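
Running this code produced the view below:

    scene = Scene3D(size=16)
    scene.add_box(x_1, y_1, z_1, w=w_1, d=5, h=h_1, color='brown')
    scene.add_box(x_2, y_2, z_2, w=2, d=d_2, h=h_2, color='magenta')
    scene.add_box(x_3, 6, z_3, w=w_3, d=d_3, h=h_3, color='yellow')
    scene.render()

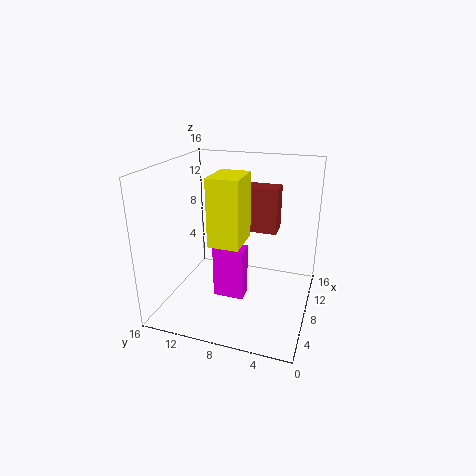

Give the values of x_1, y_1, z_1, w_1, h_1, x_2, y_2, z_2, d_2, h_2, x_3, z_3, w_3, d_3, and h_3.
x_1 = 9; y_1 = 4; z_1 = 8.5; w_1 = 2.5; h_1 = 5; x_2 = 6.5; y_2 = 7; z_2 = 1; d_2 = 3.5; h_2 = 6; x_3 = 2; z_3 = 9.5; w_3 = 4; d_3 = 3; h_3 = 6.5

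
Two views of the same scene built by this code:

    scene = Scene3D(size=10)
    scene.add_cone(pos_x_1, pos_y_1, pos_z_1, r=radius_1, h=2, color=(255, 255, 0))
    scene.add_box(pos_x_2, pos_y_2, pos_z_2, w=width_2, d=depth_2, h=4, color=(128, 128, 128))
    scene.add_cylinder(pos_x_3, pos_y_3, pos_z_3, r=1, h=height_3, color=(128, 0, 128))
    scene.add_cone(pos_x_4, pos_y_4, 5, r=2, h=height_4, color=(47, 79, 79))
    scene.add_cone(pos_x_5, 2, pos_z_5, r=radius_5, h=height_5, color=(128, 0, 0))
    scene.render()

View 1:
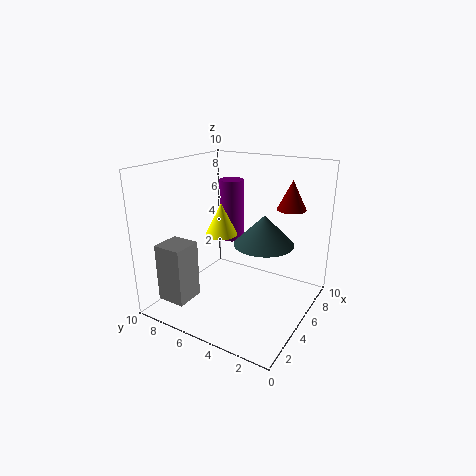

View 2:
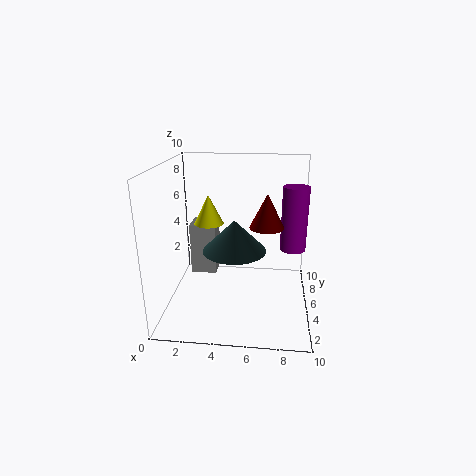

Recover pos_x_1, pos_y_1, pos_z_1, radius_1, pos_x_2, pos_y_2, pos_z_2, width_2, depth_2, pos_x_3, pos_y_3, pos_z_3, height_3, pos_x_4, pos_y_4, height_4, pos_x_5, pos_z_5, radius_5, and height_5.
pos_x_1 = 3
pos_y_1 = 5
pos_z_1 = 6
radius_1 = 1
pos_x_2 = 1
pos_y_2 = 7
pos_z_2 = 1
width_2 = 2
depth_2 = 2
pos_x_3 = 9
pos_y_3 = 8
pos_z_3 = 3
height_3 = 5
pos_x_4 = 5
pos_y_4 = 3
height_4 = 2
pos_x_5 = 7
pos_z_5 = 7
radius_5 = 1
height_5 = 2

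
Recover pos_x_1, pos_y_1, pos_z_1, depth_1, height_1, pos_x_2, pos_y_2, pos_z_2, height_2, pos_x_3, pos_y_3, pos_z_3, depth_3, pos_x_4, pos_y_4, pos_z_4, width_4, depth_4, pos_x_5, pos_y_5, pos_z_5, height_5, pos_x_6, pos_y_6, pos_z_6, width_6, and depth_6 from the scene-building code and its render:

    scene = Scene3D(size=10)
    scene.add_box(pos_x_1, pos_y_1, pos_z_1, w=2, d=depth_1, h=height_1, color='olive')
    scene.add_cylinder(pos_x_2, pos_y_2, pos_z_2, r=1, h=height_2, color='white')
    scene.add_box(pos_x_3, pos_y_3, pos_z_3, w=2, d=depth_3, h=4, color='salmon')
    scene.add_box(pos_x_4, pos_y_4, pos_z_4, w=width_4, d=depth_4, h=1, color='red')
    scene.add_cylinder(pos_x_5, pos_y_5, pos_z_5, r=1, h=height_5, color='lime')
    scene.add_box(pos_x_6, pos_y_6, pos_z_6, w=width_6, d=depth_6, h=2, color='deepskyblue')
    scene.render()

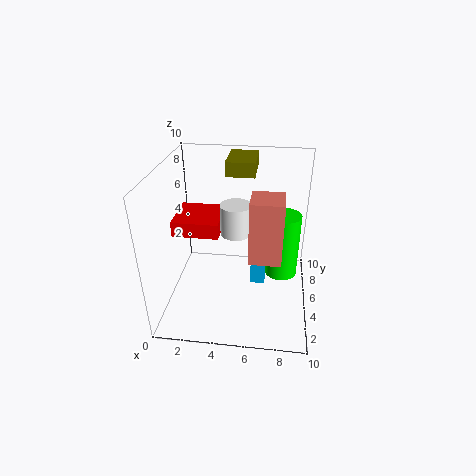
pos_x_1 = 4; pos_y_1 = 6; pos_z_1 = 9; depth_1 = 3; height_1 = 1; pos_x_2 = 5; pos_y_2 = 4; pos_z_2 = 6; height_2 = 2; pos_x_3 = 6; pos_y_3 = 2; pos_z_3 = 5; depth_3 = 2; pos_x_4 = 1; pos_y_4 = 3; pos_z_4 = 6; width_4 = 3; depth_4 = 3; pos_x_5 = 8; pos_y_5 = 3; pos_z_5 = 4; height_5 = 4; pos_x_6 = 6; pos_y_6 = 4; pos_z_6 = 2; width_6 = 1; depth_6 = 2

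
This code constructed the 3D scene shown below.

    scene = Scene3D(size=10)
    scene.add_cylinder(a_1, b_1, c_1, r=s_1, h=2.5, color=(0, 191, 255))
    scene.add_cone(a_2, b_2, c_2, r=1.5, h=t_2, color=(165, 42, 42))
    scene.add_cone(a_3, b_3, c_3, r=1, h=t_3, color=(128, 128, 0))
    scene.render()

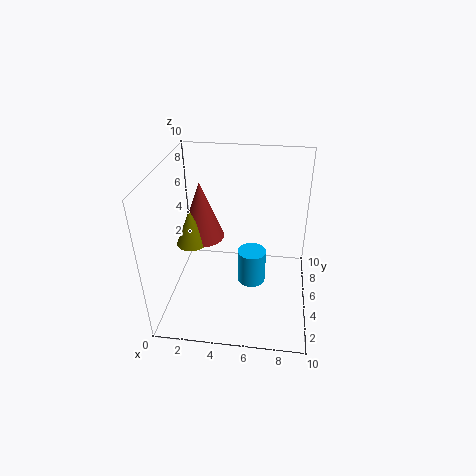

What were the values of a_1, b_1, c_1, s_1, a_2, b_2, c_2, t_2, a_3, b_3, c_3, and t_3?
a_1 = 6
b_1 = 5
c_1 = 1.5
s_1 = 1
a_2 = 2.5
b_2 = 5
c_2 = 5
t_2 = 4
a_3 = 2
b_3 = 4
c_3 = 5
t_3 = 2.5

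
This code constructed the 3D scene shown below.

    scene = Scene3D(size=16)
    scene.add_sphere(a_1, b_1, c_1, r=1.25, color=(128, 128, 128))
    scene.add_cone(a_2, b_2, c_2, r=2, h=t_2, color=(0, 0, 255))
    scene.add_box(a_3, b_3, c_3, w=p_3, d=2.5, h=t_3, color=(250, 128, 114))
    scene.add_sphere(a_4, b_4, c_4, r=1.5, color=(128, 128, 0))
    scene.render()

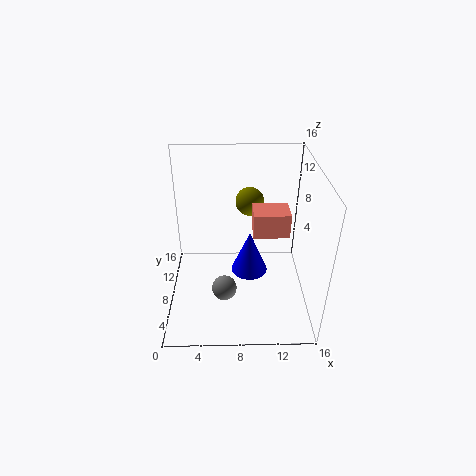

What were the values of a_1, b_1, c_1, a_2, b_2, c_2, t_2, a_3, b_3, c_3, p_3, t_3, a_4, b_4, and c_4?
a_1 = 6.5, b_1 = 3, c_1 = 5.25, a_2 = 9.25, b_2 = 7, c_2 = 4.5, t_2 = 4.75, a_3 = 9.25, b_3 = 2.25, c_3 = 11.75, p_3 = 3.25, t_3 = 2.25, a_4 = 9.25, b_4 = 8.5, c_4 = 12.25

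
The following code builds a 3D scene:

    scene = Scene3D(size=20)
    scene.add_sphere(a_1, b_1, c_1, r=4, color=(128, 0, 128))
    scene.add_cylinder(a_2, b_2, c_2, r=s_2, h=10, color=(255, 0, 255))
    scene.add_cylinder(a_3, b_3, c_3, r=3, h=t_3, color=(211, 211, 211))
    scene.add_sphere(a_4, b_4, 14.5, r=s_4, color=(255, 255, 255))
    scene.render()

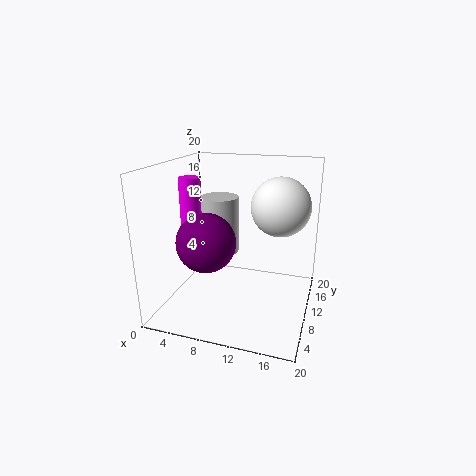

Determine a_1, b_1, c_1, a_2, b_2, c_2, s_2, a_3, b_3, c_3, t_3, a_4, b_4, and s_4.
a_1 = 6.5; b_1 = 7; c_1 = 10; a_2 = 3; b_2 = 10; c_2 = 8; s_2 = 1.5; a_3 = 5; b_3 = 16; c_3 = 5; t_3 = 9; a_4 = 15.5; b_4 = 11.5; s_4 = 4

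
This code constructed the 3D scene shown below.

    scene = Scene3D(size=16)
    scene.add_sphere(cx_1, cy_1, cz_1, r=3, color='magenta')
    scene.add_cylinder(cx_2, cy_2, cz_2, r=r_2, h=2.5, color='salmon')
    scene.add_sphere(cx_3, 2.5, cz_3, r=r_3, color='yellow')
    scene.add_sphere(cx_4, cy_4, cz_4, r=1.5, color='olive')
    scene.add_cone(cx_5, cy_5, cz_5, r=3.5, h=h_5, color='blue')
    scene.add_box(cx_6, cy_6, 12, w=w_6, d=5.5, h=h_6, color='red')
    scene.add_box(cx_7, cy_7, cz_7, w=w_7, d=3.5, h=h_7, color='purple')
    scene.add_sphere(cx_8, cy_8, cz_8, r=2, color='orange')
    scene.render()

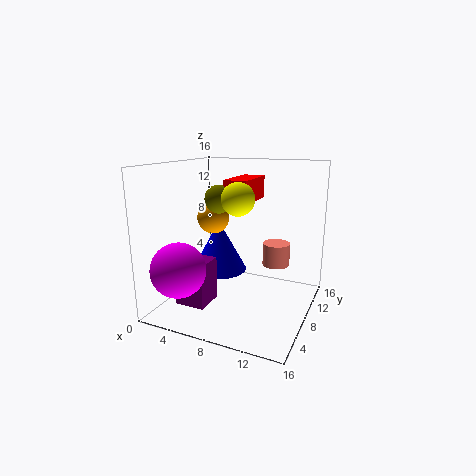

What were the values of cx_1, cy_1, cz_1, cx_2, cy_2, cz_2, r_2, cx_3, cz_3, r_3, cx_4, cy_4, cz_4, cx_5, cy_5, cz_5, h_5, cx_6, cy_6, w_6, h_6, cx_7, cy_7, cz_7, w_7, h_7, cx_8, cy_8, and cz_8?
cx_1 = 3; cy_1 = 3.5; cz_1 = 5; cx_2 = 12; cy_2 = 9.5; cz_2 = 5; r_2 = 1.5; cx_3 = 10.5; cz_3 = 13.5; r_3 = 1.5; cx_4 = 6.5; cy_4 = 6.5; cz_4 = 12.5; cx_5 = 3.5; cy_5 = 12; cz_5 = 2; h_5 = 6.5; cx_6 = 7; cy_6 = 6.5; w_6 = 2.5; h_6 = 2.5; cx_7 = 2; cy_7 = 4; cz_7 = 0.5; w_7 = 3.5; h_7 = 5; cx_8 = 3; cy_8 = 11.5; cz_8 = 9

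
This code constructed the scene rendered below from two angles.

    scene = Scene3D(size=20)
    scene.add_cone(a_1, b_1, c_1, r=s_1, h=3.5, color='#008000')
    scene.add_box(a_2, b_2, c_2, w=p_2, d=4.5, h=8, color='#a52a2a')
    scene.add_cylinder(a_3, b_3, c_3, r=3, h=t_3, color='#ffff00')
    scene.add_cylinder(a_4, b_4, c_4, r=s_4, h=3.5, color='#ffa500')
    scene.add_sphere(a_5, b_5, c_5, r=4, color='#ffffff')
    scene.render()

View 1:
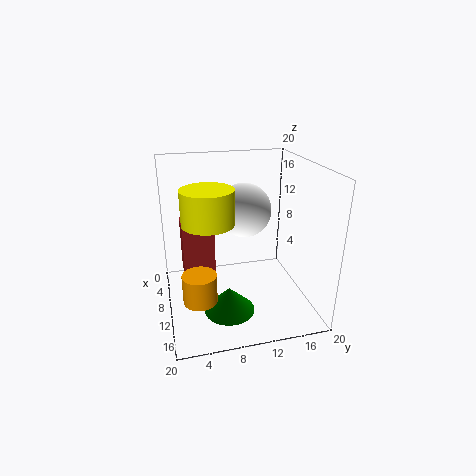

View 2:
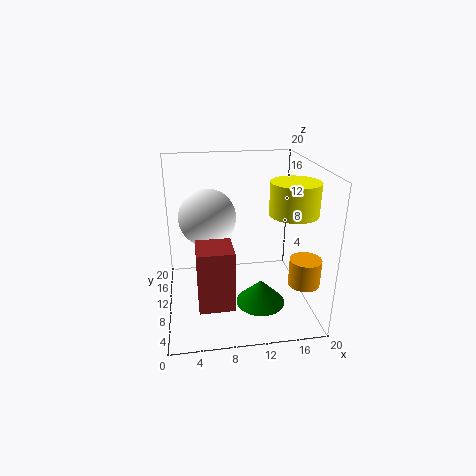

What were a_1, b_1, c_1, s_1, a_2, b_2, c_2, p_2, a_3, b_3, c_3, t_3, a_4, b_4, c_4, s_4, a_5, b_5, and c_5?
a_1 = 13, b_1 = 8, c_1 = 0.5, s_1 = 3.5, a_2 = 4, b_2 = 2.5, c_2 = 3.5, p_2 = 4.5, a_3 = 16, b_3 = 5, c_3 = 15, t_3 = 4, a_4 = 17.5, b_4 = 3.5, c_4 = 6, s_4 = 2, a_5 = 6, b_5 = 12, c_5 = 12.5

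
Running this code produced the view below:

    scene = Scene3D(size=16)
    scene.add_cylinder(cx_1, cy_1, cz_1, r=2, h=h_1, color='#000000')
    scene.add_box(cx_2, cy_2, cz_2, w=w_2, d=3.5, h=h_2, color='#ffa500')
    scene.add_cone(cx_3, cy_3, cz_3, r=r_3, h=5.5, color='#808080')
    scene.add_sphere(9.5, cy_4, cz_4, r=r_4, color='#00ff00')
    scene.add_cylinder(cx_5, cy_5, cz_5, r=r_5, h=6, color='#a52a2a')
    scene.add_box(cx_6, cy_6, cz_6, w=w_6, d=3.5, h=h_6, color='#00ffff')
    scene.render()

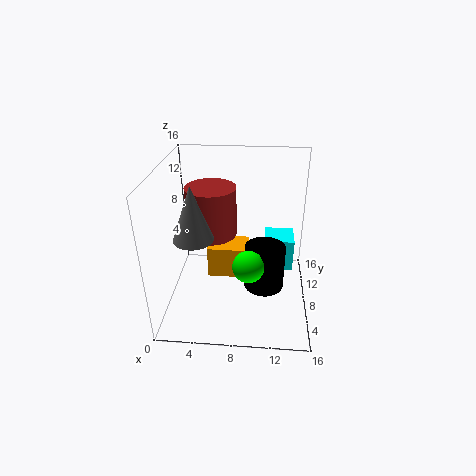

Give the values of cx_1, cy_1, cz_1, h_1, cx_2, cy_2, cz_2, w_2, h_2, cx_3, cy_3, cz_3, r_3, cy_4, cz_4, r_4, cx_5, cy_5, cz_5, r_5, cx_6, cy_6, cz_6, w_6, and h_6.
cx_1 = 11, cy_1 = 4, cz_1 = 5, h_1 = 4.5, cx_2 = 4, cy_2 = 10, cz_2 = 1, w_2 = 5, h_2 = 4, cx_3 = 4, cy_3 = 4, cz_3 = 10, r_3 = 2, cy_4 = 2, cz_4 = 8.5, r_4 = 1.5, cx_5 = 4.5, cy_5 = 11.5, cz_5 = 6.5, r_5 = 3, cx_6 = 11, cy_6 = 10, cz_6 = 2.5, w_6 = 3.5, h_6 = 4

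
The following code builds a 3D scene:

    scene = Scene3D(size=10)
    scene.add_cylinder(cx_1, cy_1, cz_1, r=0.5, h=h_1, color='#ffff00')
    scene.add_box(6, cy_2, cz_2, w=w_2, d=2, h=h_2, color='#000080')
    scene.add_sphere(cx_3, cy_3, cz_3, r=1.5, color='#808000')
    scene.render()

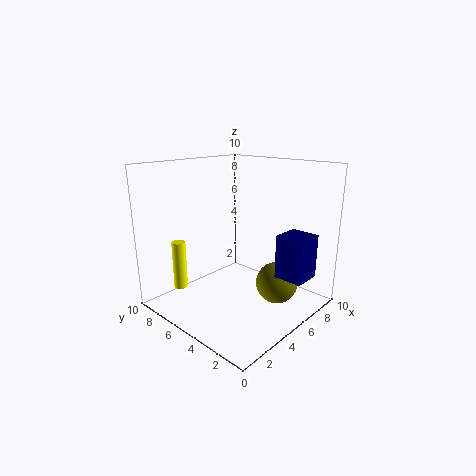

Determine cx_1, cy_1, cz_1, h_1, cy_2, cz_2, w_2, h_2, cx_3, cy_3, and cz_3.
cx_1 = 2.5; cy_1 = 8.5; cz_1 = 1; h_1 = 3.5; cy_2 = 0.5; cz_2 = 2.5; w_2 = 2; h_2 = 3; cx_3 = 7; cy_3 = 3; cz_3 = 1.5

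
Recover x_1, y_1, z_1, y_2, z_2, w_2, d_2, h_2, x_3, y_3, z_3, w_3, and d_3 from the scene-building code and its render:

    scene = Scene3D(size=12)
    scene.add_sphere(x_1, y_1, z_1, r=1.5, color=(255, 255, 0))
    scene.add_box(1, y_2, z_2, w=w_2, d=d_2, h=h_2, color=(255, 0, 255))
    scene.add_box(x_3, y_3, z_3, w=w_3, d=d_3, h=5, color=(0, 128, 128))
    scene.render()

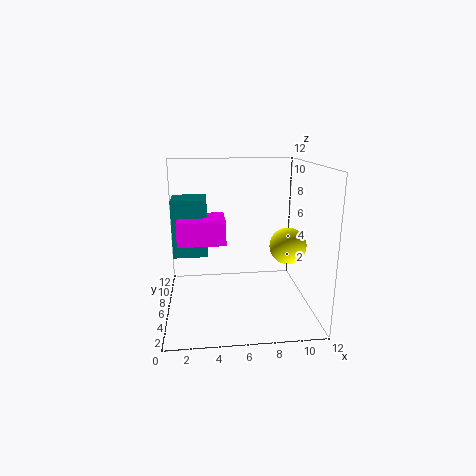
x_1 = 10
y_1 = 5
z_1 = 5.5
y_2 = 5.5
z_2 = 5.5
w_2 = 4
d_2 = 3.5
h_2 = 2
x_3 = 0.5
y_3 = 7
z_3 = 4
w_3 = 3
d_3 = 3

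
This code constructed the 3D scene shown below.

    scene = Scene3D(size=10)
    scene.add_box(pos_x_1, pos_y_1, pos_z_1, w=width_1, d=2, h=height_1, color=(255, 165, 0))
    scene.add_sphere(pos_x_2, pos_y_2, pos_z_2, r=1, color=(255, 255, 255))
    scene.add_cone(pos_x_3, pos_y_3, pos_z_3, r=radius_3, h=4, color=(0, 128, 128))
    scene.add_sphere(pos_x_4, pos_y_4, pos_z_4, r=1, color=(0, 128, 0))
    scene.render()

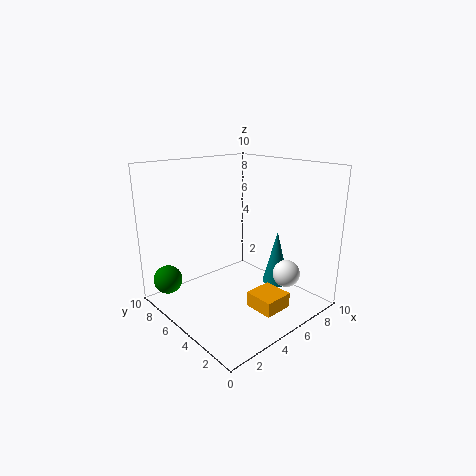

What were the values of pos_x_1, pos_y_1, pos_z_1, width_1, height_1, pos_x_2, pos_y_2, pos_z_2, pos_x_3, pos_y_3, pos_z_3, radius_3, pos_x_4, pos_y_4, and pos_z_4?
pos_x_1 = 4; pos_y_1 = 1; pos_z_1 = 1; width_1 = 2; height_1 = 1; pos_x_2 = 8; pos_y_2 = 3; pos_z_2 = 2; pos_x_3 = 8; pos_y_3 = 4; pos_z_3 = 1; radius_3 = 1; pos_x_4 = 1; pos_y_4 = 8; pos_z_4 = 2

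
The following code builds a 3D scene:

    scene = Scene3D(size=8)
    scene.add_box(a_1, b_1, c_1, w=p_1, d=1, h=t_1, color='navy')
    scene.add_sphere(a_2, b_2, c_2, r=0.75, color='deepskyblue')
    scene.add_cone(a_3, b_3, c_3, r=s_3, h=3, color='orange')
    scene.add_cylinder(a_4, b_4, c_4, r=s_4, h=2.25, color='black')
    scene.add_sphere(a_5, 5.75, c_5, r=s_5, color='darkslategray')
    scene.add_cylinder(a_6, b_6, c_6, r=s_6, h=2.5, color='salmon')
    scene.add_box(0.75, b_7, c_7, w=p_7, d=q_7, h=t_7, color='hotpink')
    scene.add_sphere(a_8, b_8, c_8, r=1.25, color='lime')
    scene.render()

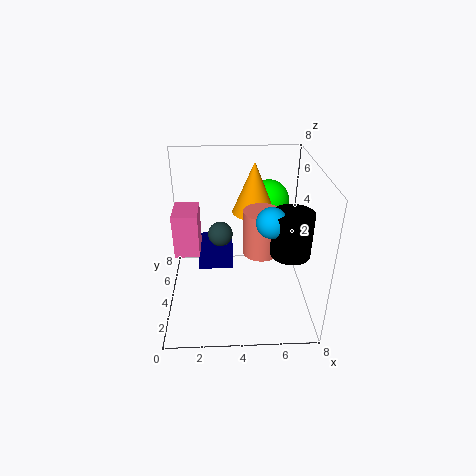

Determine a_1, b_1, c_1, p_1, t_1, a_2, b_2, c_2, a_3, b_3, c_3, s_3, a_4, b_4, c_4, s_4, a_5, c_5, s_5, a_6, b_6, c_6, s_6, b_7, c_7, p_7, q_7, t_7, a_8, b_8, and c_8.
a_1 = 1.5; b_1 = 6.25; c_1 = 0.25; p_1 = 2.25; t_1 = 2.25; a_2 = 5.5; b_2 = 2; c_2 = 6; a_3 = 5; b_3 = 5.75; c_3 = 4.75; s_3 = 1.25; a_4 = 6.5; b_4 = 2; c_4 = 4.25; s_4 = 1; a_5 = 3; c_5 = 3.25; s_5 = 0.75; a_6 = 5.25; b_6 = 3.75; c_6 = 3.25; s_6 = 1; b_7 = 2.25; c_7 = 4; p_7 = 1.25; q_7 = 1.75; t_7 = 2.25; a_8 = 6; b_8 = 6.75; c_8 = 5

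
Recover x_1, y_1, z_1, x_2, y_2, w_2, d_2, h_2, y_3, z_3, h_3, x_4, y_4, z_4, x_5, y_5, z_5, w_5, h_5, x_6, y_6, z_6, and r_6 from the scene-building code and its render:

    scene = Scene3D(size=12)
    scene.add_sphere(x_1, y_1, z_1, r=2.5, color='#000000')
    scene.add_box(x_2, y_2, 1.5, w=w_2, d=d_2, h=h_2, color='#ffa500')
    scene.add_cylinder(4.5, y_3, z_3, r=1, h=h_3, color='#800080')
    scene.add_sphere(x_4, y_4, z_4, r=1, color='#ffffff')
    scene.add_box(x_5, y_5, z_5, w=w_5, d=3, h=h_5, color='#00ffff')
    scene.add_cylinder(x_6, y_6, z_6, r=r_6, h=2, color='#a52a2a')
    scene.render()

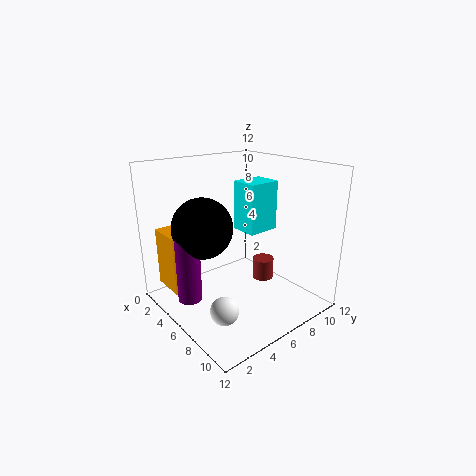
x_1 = 4.5
y_1 = 3.5
z_1 = 7
x_2 = 1
y_2 = 1
w_2 = 3
d_2 = 1.5
h_2 = 5
y_3 = 2
z_3 = 1
h_3 = 5.5
x_4 = 10
y_4 = 1.5
z_4 = 3
x_5 = 3
y_5 = 8
z_5 = 5.5
w_5 = 2.5
h_5 = 4.5
x_6 = 5
y_6 = 10
z_6 = 0.5
r_6 = 1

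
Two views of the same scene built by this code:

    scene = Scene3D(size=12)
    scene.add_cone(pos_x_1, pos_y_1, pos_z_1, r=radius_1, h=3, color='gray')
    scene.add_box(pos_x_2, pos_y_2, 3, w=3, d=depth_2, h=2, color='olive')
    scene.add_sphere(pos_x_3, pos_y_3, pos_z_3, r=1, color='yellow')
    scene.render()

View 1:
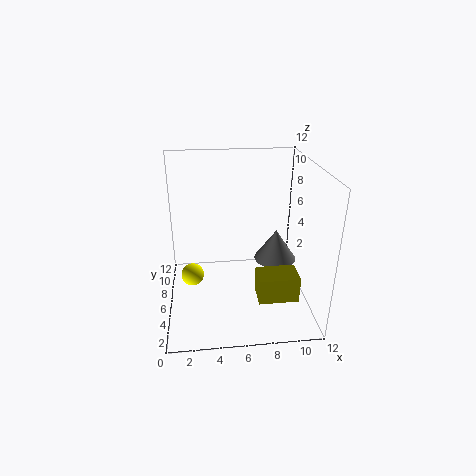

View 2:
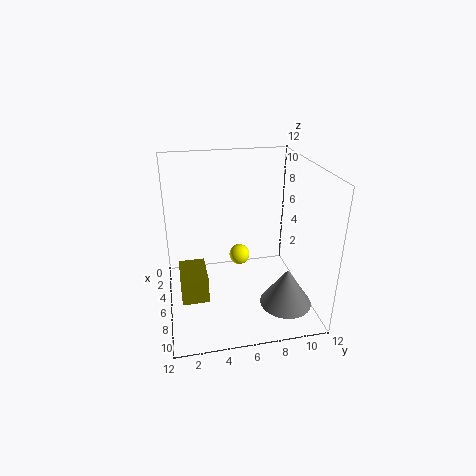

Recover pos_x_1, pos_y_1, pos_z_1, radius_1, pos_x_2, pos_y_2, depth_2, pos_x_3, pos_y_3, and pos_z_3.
pos_x_1 = 10, pos_y_1 = 9, pos_z_1 = 2, radius_1 = 2, pos_x_2 = 7, pos_y_2 = 1, depth_2 = 2, pos_x_3 = 2, pos_y_3 = 7, pos_z_3 = 2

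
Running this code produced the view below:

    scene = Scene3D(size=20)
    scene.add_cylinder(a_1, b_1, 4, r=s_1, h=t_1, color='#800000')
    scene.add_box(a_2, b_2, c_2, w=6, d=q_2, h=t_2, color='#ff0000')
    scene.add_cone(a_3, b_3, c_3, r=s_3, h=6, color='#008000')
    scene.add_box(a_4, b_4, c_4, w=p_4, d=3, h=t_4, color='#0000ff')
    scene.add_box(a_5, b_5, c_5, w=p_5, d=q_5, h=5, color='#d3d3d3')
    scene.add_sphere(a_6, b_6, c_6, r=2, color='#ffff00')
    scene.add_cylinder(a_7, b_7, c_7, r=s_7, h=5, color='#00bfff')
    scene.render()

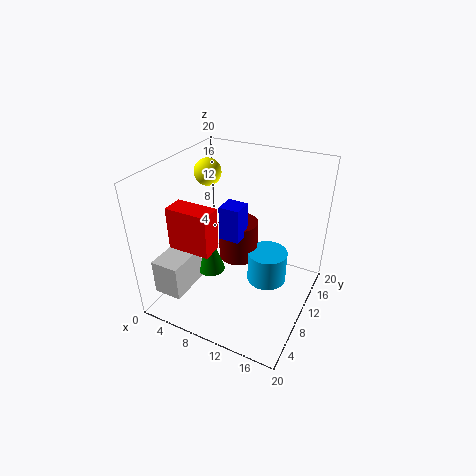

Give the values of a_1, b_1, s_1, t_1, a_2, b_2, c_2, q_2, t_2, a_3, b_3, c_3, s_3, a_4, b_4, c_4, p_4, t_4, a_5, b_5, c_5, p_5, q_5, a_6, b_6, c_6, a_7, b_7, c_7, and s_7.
a_1 = 8; b_1 = 14; s_1 = 3; t_1 = 6; a_2 = 2; b_2 = 5; c_2 = 9; q_2 = 3; t_2 = 6; a_3 = 6; b_3 = 9; c_3 = 4; s_3 = 2; a_4 = 7; b_4 = 10; c_4 = 9; p_4 = 3; t_4 = 5; a_5 = 1; b_5 = 2; c_5 = 3; p_5 = 4; q_5 = 6; a_6 = 3; b_6 = 14; c_6 = 17; a_7 = 13; b_7 = 14; c_7 = 1; s_7 = 3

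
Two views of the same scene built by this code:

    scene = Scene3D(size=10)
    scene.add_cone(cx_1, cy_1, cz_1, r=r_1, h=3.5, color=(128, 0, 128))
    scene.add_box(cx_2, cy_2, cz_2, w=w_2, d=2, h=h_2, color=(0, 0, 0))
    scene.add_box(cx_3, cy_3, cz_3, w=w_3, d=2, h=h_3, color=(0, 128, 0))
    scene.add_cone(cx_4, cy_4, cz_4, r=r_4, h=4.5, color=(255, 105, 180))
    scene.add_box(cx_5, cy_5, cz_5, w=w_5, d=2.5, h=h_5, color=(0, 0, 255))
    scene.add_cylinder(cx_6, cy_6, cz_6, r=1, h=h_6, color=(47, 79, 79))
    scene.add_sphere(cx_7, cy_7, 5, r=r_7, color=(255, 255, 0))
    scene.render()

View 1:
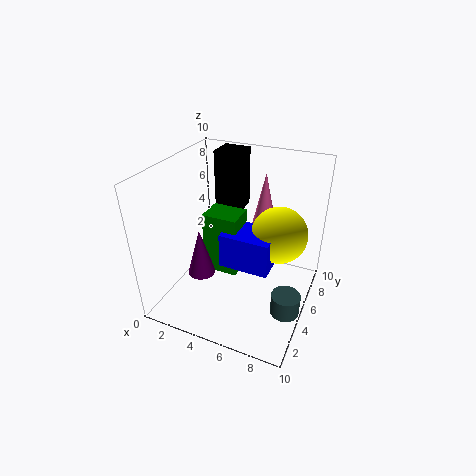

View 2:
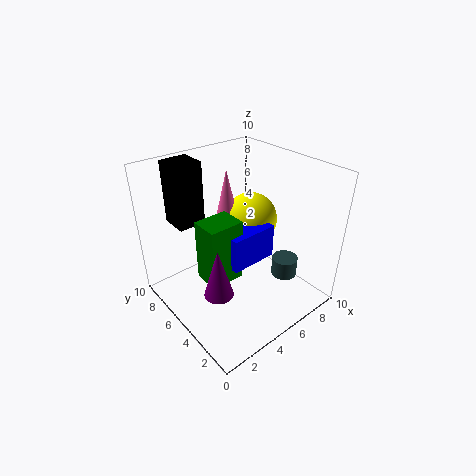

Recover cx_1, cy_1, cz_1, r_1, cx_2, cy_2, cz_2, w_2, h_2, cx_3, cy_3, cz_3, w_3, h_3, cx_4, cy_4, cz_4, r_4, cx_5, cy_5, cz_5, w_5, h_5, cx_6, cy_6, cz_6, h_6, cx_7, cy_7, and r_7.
cx_1 = 2.5, cy_1 = 4, cz_1 = 2, r_1 = 1, cx_2 = 2, cy_2 = 7.5, cz_2 = 5.5, w_2 = 2, h_2 = 4.5, cx_3 = 2.5, cy_3 = 4.5, cz_3 = 2, w_3 = 2.5, h_3 = 4.5, cx_4 = 6, cy_4 = 7.5, cz_4 = 4.5, r_4 = 1, cx_5 = 4, cy_5 = 4, cz_5 = 3, w_5 = 3.5, h_5 = 2.5, cx_6 = 9, cy_6 = 4, cz_6 = 0.5, h_6 = 1.5, cx_7 = 7.5, cy_7 = 6.5, r_7 = 2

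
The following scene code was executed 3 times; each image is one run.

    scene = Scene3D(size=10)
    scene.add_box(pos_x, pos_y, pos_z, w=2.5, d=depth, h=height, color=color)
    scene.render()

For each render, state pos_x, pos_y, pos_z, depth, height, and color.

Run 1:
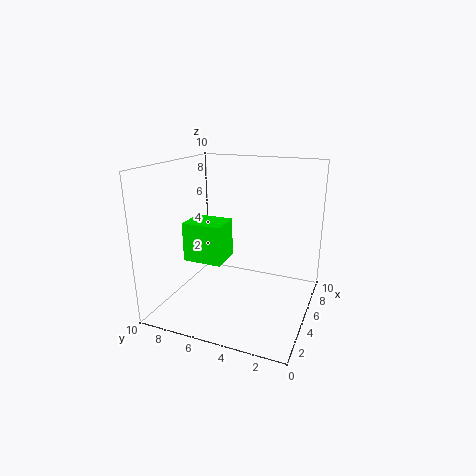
pos_x = 5
pos_y = 6.5
pos_z = 2.5
depth = 3
height = 3
color = 'lime'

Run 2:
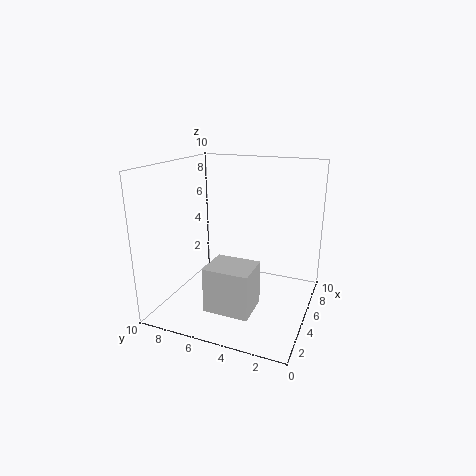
pos_x = 1.5
pos_y = 3
pos_z = 1
depth = 3
height = 3
color = 'lightgray'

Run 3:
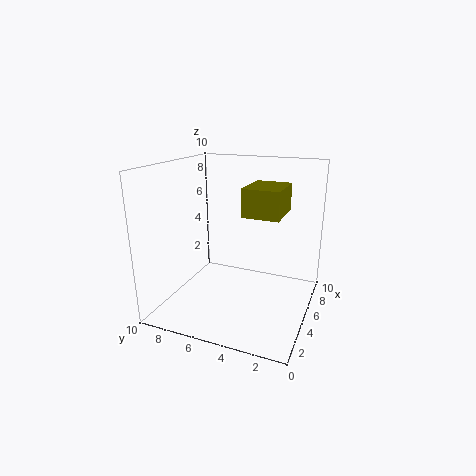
pos_x = 0.5
pos_y = 1
pos_z = 8
depth = 2
height = 1.5
color = 'olive'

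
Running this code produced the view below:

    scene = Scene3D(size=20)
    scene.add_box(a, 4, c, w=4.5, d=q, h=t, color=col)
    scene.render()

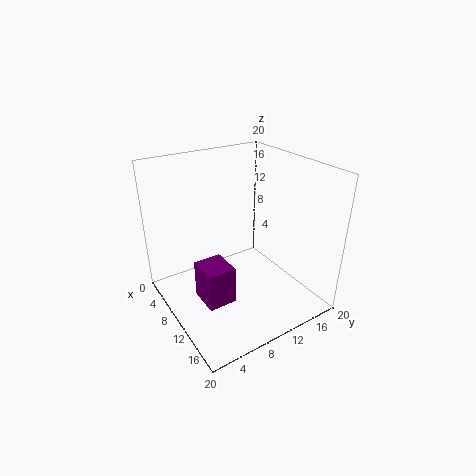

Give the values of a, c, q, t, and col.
a = 8; c = 1.5; q = 4; t = 5.5; col = 'purple'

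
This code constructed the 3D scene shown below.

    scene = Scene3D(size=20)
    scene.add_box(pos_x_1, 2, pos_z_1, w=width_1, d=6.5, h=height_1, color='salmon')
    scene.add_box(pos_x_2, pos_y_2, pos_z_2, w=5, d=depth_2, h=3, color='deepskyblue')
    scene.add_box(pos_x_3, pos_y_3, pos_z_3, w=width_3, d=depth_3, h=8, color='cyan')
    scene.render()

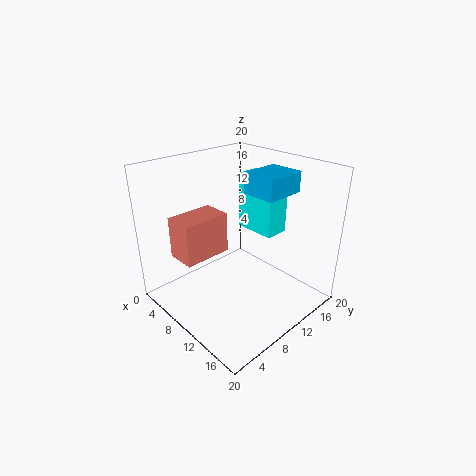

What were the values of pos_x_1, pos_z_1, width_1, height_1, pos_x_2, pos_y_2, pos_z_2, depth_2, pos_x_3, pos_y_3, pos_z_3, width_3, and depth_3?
pos_x_1 = 5.5, pos_z_1 = 8.5, width_1 = 4, height_1 = 5.5, pos_x_2 = 8.5, pos_y_2 = 12.5, pos_z_2 = 15.5, depth_2 = 6, pos_x_3 = 7, pos_y_3 = 13, pos_z_3 = 10, width_3 = 6, depth_3 = 3.5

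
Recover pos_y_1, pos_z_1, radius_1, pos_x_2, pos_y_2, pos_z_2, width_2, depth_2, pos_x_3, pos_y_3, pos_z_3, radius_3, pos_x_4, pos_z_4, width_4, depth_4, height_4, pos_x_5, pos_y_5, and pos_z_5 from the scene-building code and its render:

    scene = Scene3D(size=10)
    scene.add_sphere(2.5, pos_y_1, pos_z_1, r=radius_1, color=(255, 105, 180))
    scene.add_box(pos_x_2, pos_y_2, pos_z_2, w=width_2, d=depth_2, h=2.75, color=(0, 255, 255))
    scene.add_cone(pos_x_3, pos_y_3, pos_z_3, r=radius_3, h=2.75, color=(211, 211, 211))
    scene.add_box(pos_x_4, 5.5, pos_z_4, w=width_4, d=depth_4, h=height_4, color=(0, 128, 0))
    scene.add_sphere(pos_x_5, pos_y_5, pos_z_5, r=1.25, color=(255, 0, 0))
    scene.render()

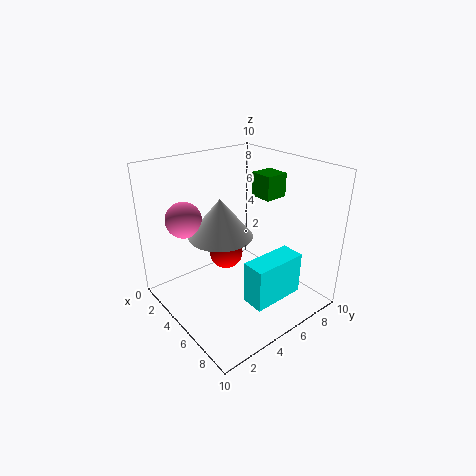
pos_y_1 = 2.25, pos_z_1 = 6.25, radius_1 = 1.25, pos_x_2 = 7.75, pos_y_2 = 3.25, pos_z_2 = 2.25, width_2 = 1.5, depth_2 = 3.5, pos_x_3 = 4, pos_y_3 = 4.25, pos_z_3 = 5, radius_3 = 2.25, pos_x_4 = 5.75, pos_z_4 = 8.25, width_4 = 1.5, depth_4 = 1.5, height_4 = 1.5, pos_x_5 = 3.25, pos_y_5 = 5.25, pos_z_5 = 3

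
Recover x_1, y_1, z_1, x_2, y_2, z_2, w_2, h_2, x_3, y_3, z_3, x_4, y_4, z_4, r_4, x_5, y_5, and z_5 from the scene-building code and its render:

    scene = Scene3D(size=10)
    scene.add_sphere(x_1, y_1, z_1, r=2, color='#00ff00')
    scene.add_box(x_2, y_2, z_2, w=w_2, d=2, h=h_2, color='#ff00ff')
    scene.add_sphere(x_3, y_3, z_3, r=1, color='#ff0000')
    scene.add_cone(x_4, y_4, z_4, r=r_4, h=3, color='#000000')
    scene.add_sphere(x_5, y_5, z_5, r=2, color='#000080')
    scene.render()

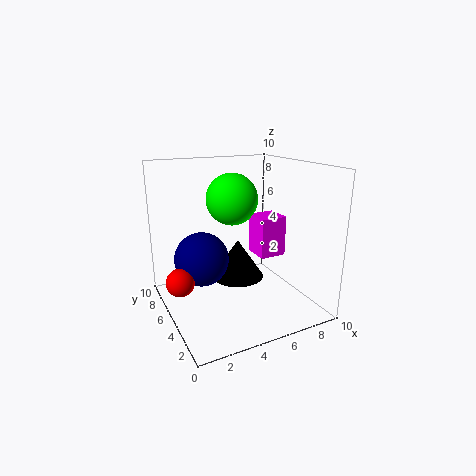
x_1 = 6; y_1 = 8; z_1 = 7; x_2 = 7; y_2 = 5; z_2 = 3; w_2 = 2; h_2 = 3; x_3 = 1; y_3 = 6; z_3 = 2; x_4 = 6; y_4 = 7; z_4 = 1; r_4 = 2; x_5 = 3; y_5 = 7; z_5 = 3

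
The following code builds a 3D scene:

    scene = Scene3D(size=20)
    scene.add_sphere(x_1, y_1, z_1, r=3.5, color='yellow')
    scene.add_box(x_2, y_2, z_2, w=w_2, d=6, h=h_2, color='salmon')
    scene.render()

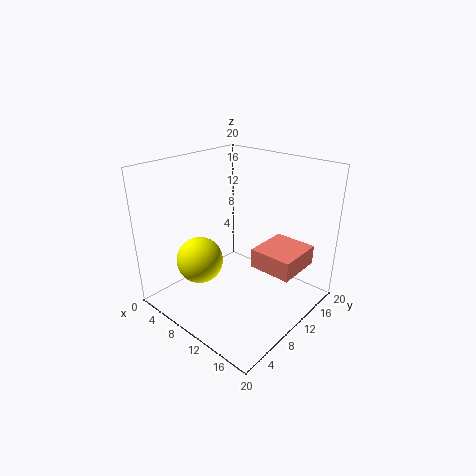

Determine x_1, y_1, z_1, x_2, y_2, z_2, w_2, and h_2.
x_1 = 4, y_1 = 8, z_1 = 5, x_2 = 14, y_2 = 8, z_2 = 8, w_2 = 5.5, h_2 = 2.5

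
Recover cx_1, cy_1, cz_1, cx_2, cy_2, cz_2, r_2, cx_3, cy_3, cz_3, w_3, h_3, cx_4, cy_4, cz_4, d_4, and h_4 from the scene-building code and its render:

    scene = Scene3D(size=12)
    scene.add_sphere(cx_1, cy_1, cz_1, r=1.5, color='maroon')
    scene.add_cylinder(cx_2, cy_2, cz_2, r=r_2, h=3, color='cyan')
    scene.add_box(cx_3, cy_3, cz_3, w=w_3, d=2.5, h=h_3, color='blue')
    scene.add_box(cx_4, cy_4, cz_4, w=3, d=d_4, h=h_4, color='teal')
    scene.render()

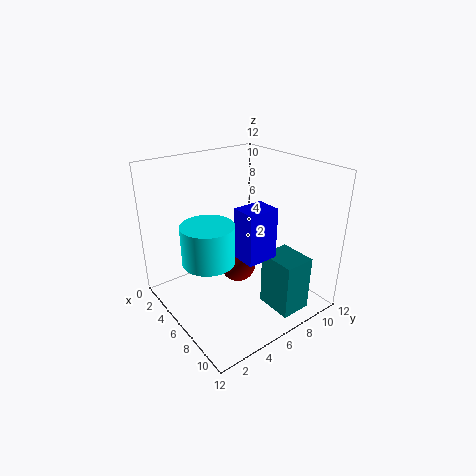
cx_1 = 6
cy_1 = 6
cz_1 = 3.5
cx_2 = 7
cy_2 = 2.5
cz_2 = 5.5
r_2 = 2
cx_3 = 7.5
cy_3 = 4.5
cz_3 = 5.5
w_3 = 2
h_3 = 4
cx_4 = 8.5
cy_4 = 6.5
cz_4 = 1
d_4 = 2.5
h_4 = 4.5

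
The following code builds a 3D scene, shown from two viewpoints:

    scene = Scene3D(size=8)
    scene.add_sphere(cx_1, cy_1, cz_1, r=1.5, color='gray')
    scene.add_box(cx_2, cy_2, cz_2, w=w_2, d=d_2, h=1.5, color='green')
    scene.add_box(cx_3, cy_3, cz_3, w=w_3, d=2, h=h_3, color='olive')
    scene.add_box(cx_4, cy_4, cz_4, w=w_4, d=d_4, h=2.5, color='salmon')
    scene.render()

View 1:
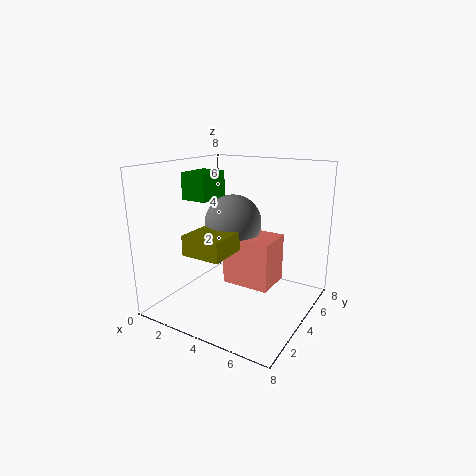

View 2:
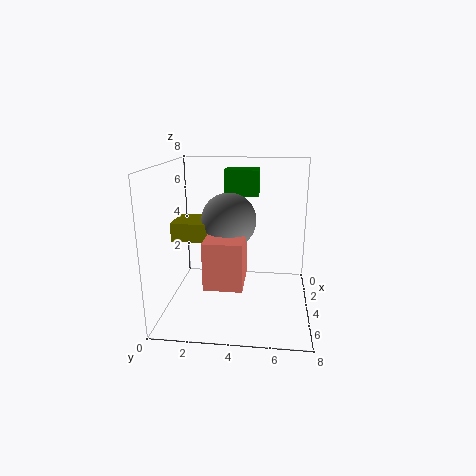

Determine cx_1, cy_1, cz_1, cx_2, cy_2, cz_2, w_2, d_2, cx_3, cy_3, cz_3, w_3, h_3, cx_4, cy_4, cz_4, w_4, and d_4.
cx_1 = 4; cy_1 = 3.5; cz_1 = 5; cx_2 = 1; cy_2 = 3; cz_2 = 6; w_2 = 1.5; d_2 = 2; cx_3 = 3; cy_3 = 0.5; cz_3 = 4; w_3 = 2; h_3 = 1; cx_4 = 4; cy_4 = 2.5; cz_4 = 2; w_4 = 2.5; d_4 = 2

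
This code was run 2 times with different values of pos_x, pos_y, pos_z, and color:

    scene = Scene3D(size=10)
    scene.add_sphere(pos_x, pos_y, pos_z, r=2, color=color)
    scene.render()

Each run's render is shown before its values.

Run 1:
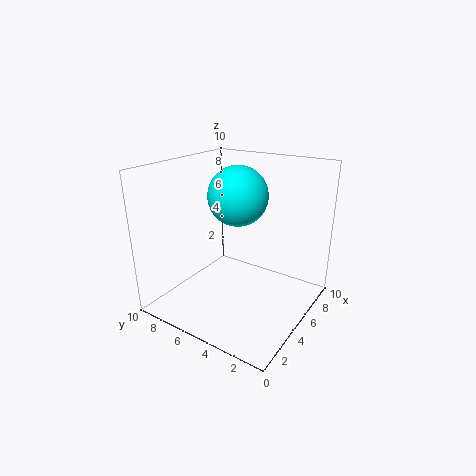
pos_x = 5
pos_y = 5
pos_z = 8
color = 'cyan'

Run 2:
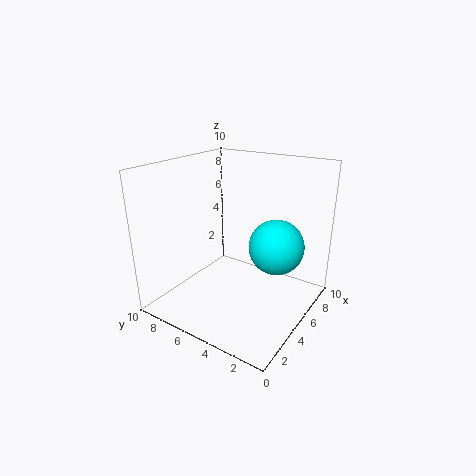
pos_x = 7
pos_y = 3
pos_z = 4
color = 'cyan'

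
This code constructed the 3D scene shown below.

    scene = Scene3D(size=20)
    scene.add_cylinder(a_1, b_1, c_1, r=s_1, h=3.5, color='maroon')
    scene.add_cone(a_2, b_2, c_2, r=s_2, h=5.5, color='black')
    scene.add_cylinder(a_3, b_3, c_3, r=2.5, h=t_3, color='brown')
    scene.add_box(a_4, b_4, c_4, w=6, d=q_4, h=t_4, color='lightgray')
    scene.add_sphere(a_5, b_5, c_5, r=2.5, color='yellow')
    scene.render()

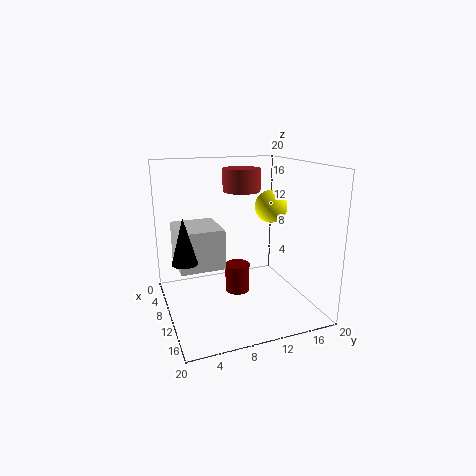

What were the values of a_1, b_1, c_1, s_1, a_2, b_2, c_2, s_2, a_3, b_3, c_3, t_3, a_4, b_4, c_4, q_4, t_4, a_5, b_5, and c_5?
a_1 = 15; b_1 = 8; c_1 = 5; s_1 = 1.5; a_2 = 15; b_2 = 1.5; c_2 = 9.5; s_2 = 1.5; a_3 = 10; b_3 = 10.5; c_3 = 16.5; t_3 = 3; a_4 = 9; b_4 = 1; c_4 = 8; q_4 = 5.5; t_4 = 5; a_5 = 6; b_5 = 17; c_5 = 13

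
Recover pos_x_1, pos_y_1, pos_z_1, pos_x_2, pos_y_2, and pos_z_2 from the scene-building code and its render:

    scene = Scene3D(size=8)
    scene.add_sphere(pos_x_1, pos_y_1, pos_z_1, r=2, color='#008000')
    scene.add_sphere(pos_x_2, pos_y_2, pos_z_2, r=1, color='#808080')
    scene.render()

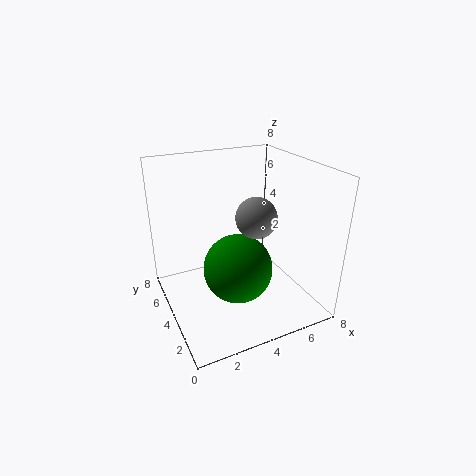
pos_x_1 = 4, pos_y_1 = 4, pos_z_1 = 2, pos_x_2 = 4, pos_y_2 = 2, pos_z_2 = 6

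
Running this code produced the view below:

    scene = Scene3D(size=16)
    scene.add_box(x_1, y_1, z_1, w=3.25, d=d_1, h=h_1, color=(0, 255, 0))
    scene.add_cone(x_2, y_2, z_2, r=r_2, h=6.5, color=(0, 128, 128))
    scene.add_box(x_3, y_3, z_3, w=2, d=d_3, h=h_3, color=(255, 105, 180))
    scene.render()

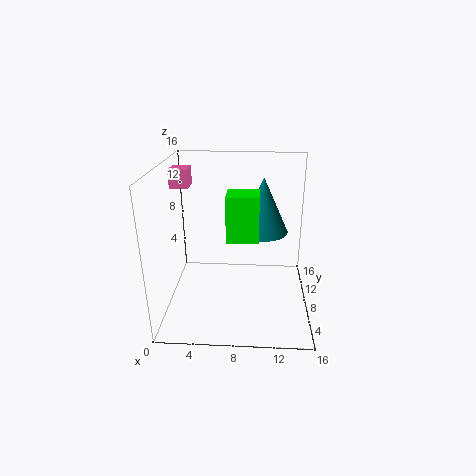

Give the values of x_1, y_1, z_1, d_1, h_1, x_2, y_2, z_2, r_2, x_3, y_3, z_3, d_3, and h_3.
x_1 = 7, y_1 = 4.5, z_1 = 9, d_1 = 3, h_1 = 4.75, x_2 = 10.75, y_2 = 11.25, z_2 = 7.5, r_2 = 3, x_3 = 0.75, y_3 = 8, z_3 = 13.5, d_3 = 2.25, h_3 = 2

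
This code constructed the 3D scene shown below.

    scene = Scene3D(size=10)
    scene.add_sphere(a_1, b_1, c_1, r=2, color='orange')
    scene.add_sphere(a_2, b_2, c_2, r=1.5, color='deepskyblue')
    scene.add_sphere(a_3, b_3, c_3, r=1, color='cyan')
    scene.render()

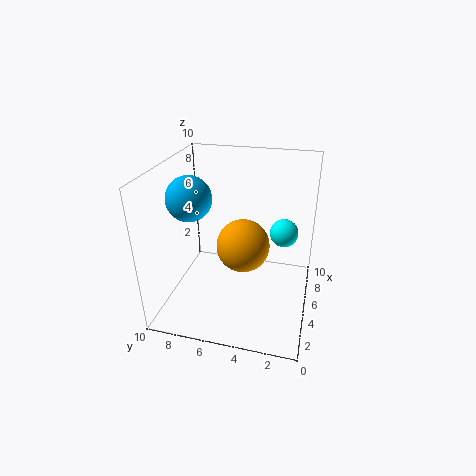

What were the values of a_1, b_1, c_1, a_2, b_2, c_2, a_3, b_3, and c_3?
a_1 = 6.5, b_1 = 5, c_1 = 3.5, a_2 = 4, b_2 = 8, c_2 = 8, a_3 = 6.5, b_3 = 2, c_3 = 5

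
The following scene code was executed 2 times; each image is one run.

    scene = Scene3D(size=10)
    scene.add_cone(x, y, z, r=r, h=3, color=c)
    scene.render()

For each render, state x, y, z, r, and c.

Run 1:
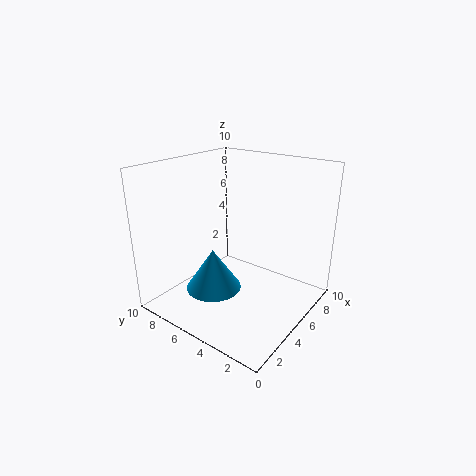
x = 4, y = 6.5, z = 1, r = 2, c = 'deepskyblue'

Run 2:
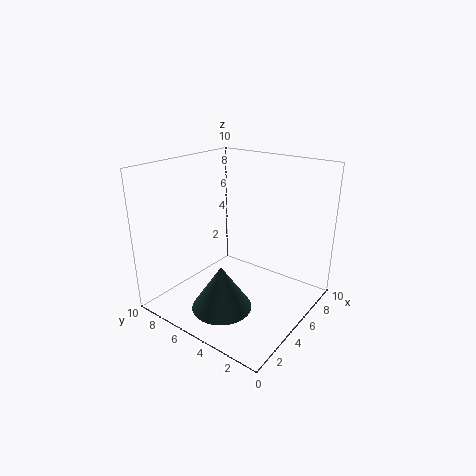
x = 2.5, y = 4.5, z = 1, r = 2, c = 'darkslategray'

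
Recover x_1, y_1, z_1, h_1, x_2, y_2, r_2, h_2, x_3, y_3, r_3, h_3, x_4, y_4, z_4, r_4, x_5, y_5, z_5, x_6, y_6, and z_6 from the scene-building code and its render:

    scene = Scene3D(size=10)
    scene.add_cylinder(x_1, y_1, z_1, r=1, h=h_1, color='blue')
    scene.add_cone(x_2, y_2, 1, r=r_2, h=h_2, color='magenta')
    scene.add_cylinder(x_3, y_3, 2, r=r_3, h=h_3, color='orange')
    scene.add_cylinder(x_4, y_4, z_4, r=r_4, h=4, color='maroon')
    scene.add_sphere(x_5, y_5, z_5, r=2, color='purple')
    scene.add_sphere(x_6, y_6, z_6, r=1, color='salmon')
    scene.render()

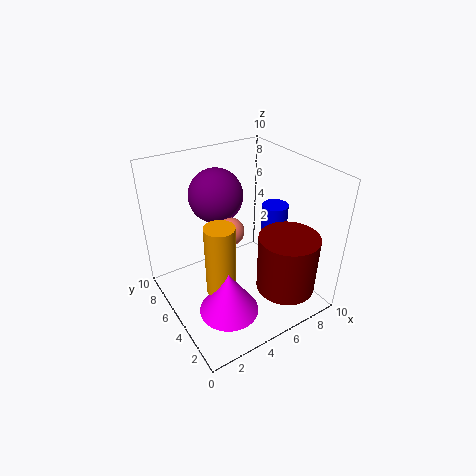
x_1 = 9
y_1 = 6
z_1 = 1
h_1 = 5
x_2 = 3
y_2 = 3
r_2 = 2
h_2 = 3
x_3 = 3
y_3 = 4
r_3 = 1
h_3 = 5
x_4 = 7
y_4 = 2
z_4 = 2
r_4 = 2
x_5 = 5
y_5 = 8
z_5 = 7
x_6 = 5
y_6 = 6
z_6 = 5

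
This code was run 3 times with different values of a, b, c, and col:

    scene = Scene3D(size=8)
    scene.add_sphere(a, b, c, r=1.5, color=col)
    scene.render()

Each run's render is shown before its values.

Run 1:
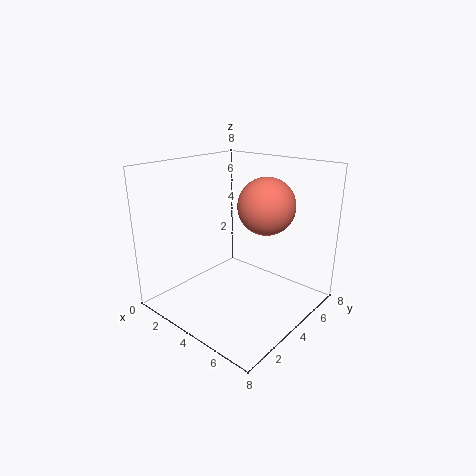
a = 5.5; b = 4.5; c = 6; col = 'salmon'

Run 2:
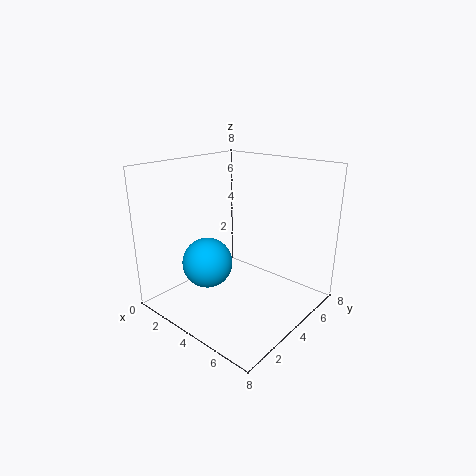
a = 2; b = 3.5; c = 2; col = 'deepskyblue'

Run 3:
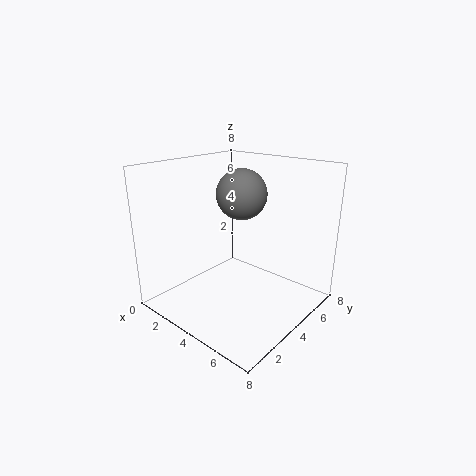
a = 3; b = 5.5; c = 6; col = 'gray'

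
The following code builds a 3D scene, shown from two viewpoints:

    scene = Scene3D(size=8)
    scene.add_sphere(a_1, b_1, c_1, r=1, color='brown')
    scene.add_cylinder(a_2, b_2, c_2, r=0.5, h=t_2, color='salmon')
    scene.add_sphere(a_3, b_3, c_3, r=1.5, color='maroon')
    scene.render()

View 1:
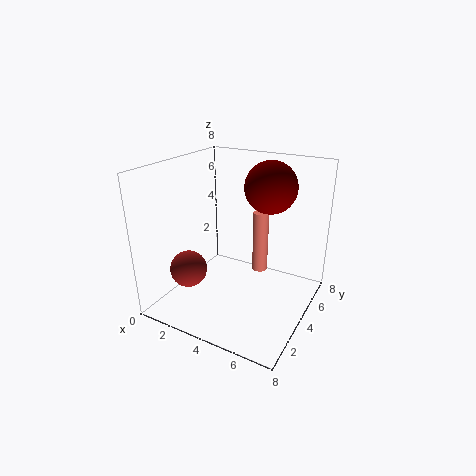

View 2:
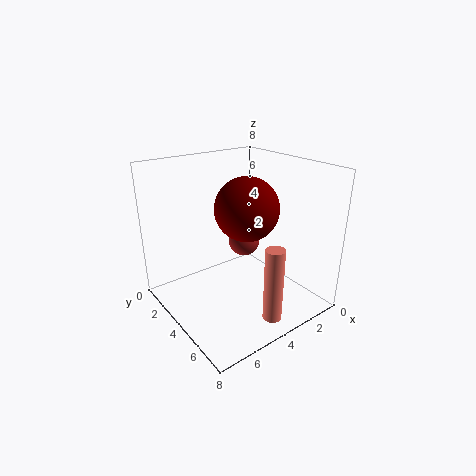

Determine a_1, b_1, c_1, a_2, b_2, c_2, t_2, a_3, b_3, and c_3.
a_1 = 2, b_1 = 2, c_1 = 2.5, a_2 = 4, b_2 = 7, c_2 = 0.5, t_2 = 4, a_3 = 5, b_3 = 6, c_3 = 6.5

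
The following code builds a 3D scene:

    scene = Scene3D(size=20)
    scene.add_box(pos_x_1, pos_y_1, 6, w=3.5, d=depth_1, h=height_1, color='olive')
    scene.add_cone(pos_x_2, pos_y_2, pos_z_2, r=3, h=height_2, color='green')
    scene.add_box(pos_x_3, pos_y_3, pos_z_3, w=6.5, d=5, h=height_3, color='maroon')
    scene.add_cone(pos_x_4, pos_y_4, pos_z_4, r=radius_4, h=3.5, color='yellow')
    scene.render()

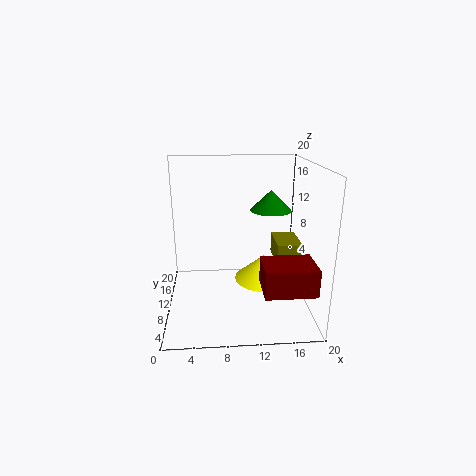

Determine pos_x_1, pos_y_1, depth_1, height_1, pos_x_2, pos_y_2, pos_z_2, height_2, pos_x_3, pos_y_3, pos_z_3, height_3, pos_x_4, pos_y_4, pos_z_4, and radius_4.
pos_x_1 = 15.5; pos_y_1 = 9; depth_1 = 5.5; height_1 = 3; pos_x_2 = 15; pos_y_2 = 13; pos_z_2 = 13; height_2 = 3; pos_x_3 = 12.5; pos_y_3 = 1; pos_z_3 = 5.5; height_3 = 3.5; pos_x_4 = 13.5; pos_y_4 = 8.5; pos_z_4 = 4.5; radius_4 = 4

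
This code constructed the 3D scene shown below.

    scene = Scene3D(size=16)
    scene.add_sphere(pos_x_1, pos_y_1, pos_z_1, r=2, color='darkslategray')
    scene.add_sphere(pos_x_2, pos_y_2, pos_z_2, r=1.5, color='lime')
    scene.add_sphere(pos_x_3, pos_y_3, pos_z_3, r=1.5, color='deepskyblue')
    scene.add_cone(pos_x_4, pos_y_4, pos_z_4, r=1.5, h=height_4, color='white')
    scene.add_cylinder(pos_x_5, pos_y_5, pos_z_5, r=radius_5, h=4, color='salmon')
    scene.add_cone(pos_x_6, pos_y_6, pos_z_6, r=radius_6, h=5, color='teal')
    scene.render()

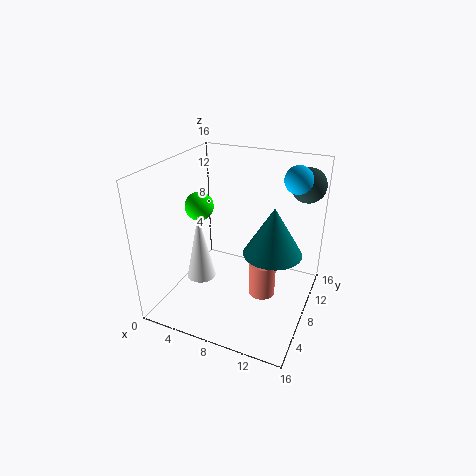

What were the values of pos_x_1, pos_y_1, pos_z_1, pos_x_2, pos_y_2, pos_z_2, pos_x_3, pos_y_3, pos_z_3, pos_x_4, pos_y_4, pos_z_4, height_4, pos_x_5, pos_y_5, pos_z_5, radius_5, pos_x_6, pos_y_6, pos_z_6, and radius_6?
pos_x_1 = 14, pos_y_1 = 14, pos_z_1 = 13, pos_x_2 = 4.5, pos_y_2 = 6, pos_z_2 = 12, pos_x_3 = 13.5, pos_y_3 = 11, pos_z_3 = 14.5, pos_x_4 = 5.5, pos_y_4 = 4, pos_z_4 = 5, height_4 = 7, pos_x_5 = 11, pos_y_5 = 8, pos_z_5 = 1.5, radius_5 = 1.5, pos_x_6 = 12.5, pos_y_6 = 6.5, pos_z_6 = 8, radius_6 = 3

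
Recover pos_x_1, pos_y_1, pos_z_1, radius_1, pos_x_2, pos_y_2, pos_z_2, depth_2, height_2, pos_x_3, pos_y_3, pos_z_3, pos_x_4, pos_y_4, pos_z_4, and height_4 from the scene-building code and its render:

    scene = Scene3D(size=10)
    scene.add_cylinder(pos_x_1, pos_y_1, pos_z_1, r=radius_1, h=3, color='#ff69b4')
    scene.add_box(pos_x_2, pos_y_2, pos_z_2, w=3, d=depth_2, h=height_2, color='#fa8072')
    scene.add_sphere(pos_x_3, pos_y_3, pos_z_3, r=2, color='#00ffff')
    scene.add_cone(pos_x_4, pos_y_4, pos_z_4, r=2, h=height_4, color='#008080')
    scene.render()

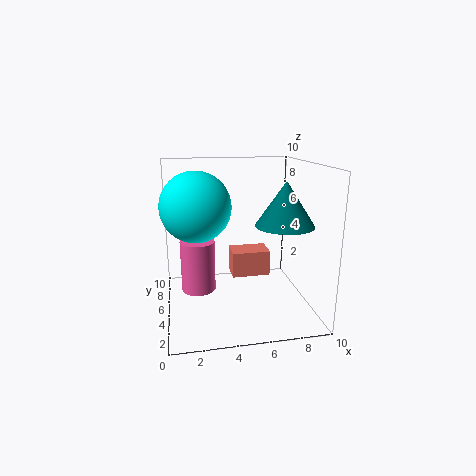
pos_x_1 = 2; pos_y_1 = 2; pos_z_1 = 3; radius_1 = 1; pos_x_2 = 5; pos_y_2 = 7; pos_z_2 = 1; depth_2 = 2; height_2 = 2; pos_x_3 = 2; pos_y_3 = 2; pos_z_3 = 8; pos_x_4 = 8; pos_y_4 = 4; pos_z_4 = 6; height_4 = 3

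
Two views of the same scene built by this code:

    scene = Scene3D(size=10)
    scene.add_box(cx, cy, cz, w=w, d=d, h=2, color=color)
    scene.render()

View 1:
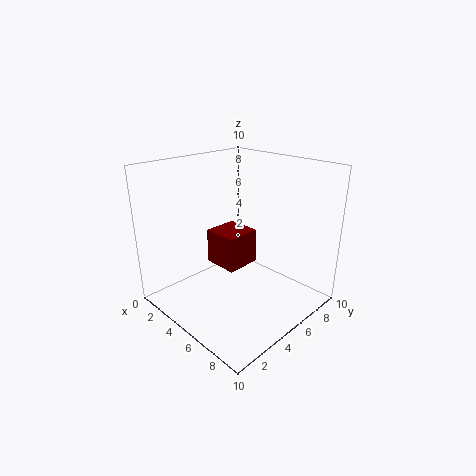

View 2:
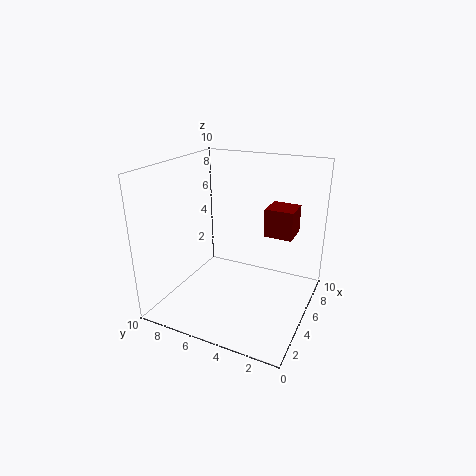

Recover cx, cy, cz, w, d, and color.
cx = 6, cy = 1.5, cz = 5, w = 2, d = 2, color = 'maroon'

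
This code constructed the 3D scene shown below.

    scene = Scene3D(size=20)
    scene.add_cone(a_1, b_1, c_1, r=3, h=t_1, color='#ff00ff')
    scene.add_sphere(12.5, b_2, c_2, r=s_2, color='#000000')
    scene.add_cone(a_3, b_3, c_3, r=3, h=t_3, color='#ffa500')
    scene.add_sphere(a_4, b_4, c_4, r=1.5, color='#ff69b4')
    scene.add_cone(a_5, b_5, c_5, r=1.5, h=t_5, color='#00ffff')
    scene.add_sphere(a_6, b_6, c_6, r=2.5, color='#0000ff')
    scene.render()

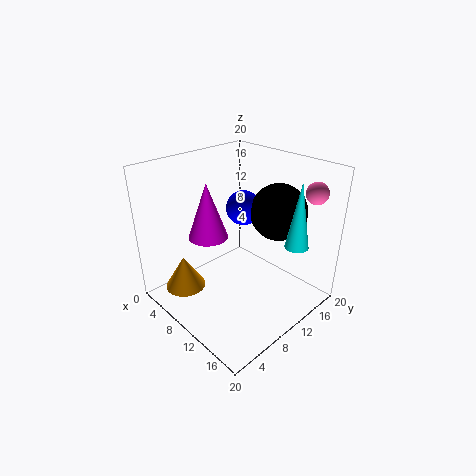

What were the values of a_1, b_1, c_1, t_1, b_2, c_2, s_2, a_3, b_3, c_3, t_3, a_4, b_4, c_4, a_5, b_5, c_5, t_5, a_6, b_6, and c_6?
a_1 = 4
b_1 = 9.5
c_1 = 8
t_1 = 8.5
b_2 = 15.5
c_2 = 13
s_2 = 4
a_3 = 3.5
b_3 = 5
c_3 = 1
t_3 = 5
a_4 = 17
b_4 = 17.5
c_4 = 16.5
a_5 = 18
b_5 = 12.5
c_5 = 11
t_5 = 8.5
a_6 = 8
b_6 = 13
c_6 = 13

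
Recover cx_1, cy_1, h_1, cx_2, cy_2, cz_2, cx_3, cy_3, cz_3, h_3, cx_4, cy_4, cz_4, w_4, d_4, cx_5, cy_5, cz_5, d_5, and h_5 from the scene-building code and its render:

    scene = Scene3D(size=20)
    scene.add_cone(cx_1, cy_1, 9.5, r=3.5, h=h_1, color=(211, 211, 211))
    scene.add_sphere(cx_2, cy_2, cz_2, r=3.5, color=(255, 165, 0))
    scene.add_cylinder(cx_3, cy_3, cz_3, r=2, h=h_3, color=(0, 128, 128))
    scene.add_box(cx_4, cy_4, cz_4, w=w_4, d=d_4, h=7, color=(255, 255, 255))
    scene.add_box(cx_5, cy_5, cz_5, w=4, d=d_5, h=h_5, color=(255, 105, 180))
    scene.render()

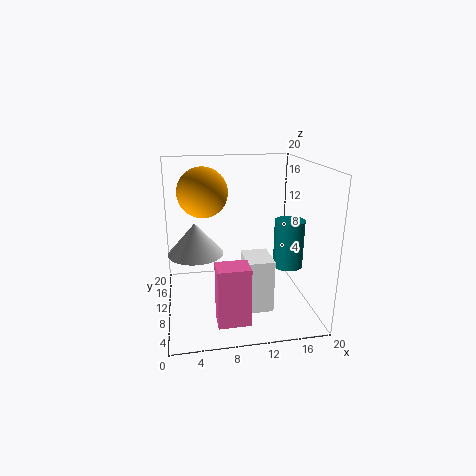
cx_1 = 4, cy_1 = 7, h_1 = 4, cx_2 = 5.5, cy_2 = 12.5, cz_2 = 16, cx_3 = 16.5, cy_3 = 7.5, cz_3 = 6.5, h_3 = 6.5, cx_4 = 10, cy_4 = 3.5, cz_4 = 2, w_4 = 3.5, d_4 = 4.5, cx_5 = 6, cy_5 = 1, cz_5 = 2, d_5 = 3, h_5 = 7.5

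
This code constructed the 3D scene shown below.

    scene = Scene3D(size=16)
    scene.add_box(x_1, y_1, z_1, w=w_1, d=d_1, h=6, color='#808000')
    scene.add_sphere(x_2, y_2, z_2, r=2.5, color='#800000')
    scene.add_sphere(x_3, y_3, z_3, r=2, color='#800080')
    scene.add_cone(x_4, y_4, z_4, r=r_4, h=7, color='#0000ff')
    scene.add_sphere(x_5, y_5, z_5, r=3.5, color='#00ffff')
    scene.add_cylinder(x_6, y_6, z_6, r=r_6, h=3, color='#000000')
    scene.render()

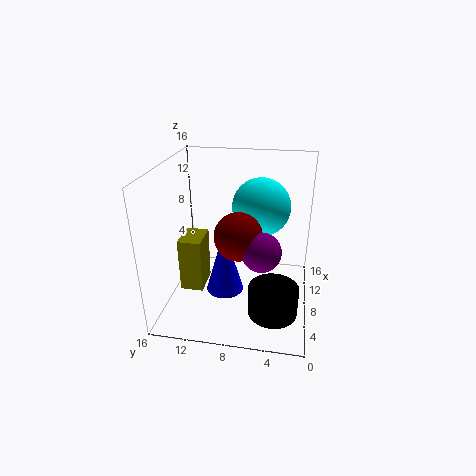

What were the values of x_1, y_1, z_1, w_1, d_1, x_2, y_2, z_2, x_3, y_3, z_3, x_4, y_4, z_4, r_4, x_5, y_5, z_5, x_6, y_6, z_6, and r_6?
x_1 = 5, y_1 = 11.5, z_1 = 2.5, w_1 = 3.5, d_1 = 2.5, x_2 = 5.5, y_2 = 7.5, z_2 = 9.5, x_3 = 4.5, y_3 = 5, z_3 = 8.5, x_4 = 5.5, y_4 = 9, z_4 = 3, r_4 = 2, x_5 = 12.5, y_5 = 6, z_5 = 10, x_6 = 3, y_6 = 3.5, z_6 = 2.5, r_6 = 2.5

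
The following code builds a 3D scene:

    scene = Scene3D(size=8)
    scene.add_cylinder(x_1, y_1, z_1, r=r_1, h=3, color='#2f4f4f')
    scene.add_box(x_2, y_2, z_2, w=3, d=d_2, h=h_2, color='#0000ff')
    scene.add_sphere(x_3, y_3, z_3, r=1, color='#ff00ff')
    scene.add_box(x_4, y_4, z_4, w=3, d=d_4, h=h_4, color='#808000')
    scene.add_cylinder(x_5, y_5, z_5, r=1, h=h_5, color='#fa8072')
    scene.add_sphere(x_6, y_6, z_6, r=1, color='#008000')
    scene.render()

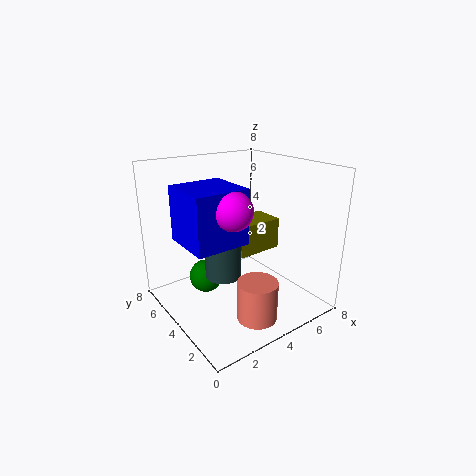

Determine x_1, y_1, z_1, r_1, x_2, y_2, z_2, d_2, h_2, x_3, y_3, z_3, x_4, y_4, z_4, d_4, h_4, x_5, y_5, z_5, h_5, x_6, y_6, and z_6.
x_1 = 3
y_1 = 4
z_1 = 2
r_1 = 1
x_2 = 1
y_2 = 3
z_2 = 4
d_2 = 3
h_2 = 3
x_3 = 3
y_3 = 3
z_3 = 6
x_4 = 5
y_4 = 5
z_4 = 2
d_4 = 2
h_4 = 2
x_5 = 3
y_5 = 1
z_5 = 1
h_5 = 2
x_6 = 3
y_6 = 6
z_6 = 1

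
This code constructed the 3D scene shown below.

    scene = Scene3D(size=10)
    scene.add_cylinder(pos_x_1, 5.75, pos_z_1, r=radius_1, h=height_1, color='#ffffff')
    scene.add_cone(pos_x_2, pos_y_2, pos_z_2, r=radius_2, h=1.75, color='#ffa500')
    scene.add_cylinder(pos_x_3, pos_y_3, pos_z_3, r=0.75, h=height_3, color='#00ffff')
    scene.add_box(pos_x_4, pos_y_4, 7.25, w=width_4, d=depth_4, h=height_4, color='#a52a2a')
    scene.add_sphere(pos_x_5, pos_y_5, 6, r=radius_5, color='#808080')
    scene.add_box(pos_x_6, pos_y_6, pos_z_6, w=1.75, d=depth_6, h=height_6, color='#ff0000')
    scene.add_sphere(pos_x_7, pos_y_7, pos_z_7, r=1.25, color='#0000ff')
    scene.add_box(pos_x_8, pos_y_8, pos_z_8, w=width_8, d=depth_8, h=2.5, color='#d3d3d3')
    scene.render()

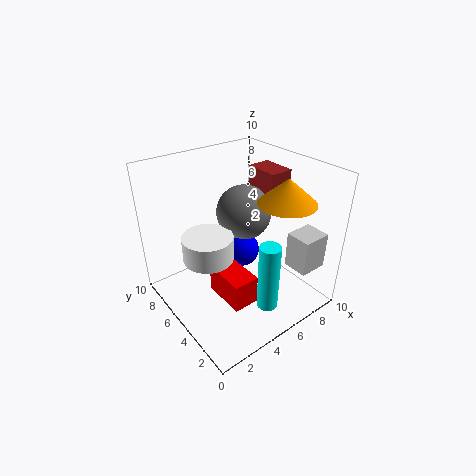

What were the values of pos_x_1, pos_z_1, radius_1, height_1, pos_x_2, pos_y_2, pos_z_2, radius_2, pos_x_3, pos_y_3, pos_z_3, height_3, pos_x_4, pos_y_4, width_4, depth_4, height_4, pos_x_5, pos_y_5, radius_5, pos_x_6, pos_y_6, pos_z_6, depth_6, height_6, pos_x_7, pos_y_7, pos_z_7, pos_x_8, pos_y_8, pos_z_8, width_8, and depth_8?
pos_x_1 = 3
pos_z_1 = 3.75
radius_1 = 1.75
height_1 = 1.75
pos_x_2 = 7.75
pos_y_2 = 3.25
pos_z_2 = 7.5
radius_2 = 2
pos_x_3 = 5.75
pos_y_3 = 2.5
pos_z_3 = 0.25
height_3 = 5
pos_x_4 = 7.75
pos_y_4 = 4.75
width_4 = 1.75
depth_4 = 2.5
height_4 = 1.75
pos_x_5 = 6.5
pos_y_5 = 6.25
radius_5 = 2
pos_x_6 = 2.75
pos_y_6 = 2.25
pos_z_6 = 1.5
depth_6 = 3
height_6 = 2
pos_x_7 = 5.75
pos_y_7 = 5.5
pos_z_7 = 3.5
pos_x_8 = 7.25
pos_y_8 = 0.75
pos_z_8 = 3.25
width_8 = 2
depth_8 = 1.75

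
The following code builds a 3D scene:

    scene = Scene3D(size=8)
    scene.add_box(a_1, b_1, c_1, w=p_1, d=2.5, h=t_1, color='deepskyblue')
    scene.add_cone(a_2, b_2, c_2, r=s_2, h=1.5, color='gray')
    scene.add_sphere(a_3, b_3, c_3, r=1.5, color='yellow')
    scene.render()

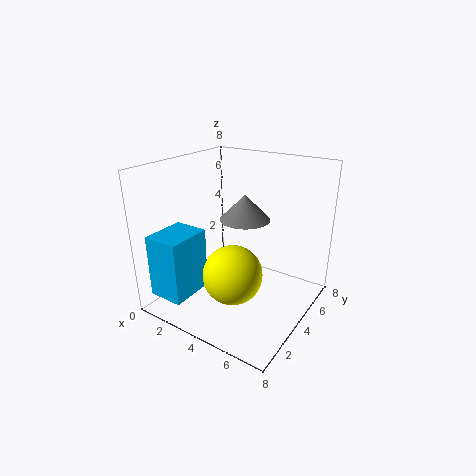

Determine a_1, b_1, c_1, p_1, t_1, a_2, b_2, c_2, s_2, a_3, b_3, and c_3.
a_1 = 0.5; b_1 = 0.5; c_1 = 1; p_1 = 2; t_1 = 3.5; a_2 = 3.5; b_2 = 5.5; c_2 = 4.5; s_2 = 1.5; a_3 = 5; b_3 = 2; c_3 = 3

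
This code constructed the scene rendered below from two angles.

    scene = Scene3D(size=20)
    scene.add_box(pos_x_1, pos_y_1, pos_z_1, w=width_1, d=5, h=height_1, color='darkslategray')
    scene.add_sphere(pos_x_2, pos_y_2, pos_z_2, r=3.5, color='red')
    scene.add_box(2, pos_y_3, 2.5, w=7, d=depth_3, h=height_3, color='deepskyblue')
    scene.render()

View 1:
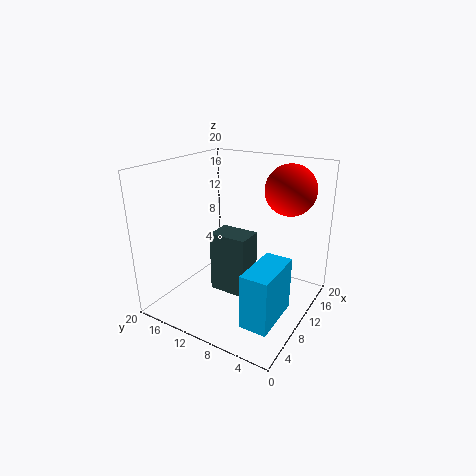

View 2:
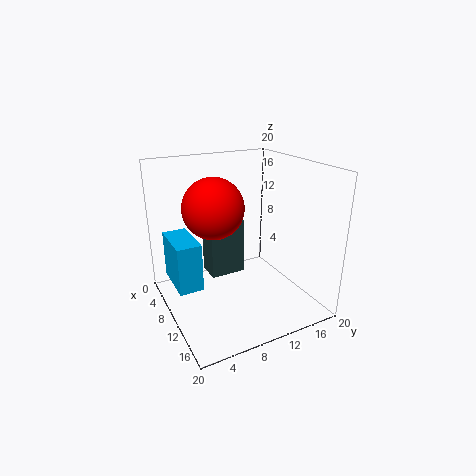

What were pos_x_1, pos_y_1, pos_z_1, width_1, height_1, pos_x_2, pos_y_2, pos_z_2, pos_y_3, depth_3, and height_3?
pos_x_1 = 5.5
pos_y_1 = 6.5
pos_z_1 = 4
width_1 = 3.5
height_1 = 8
pos_x_2 = 14.5
pos_y_2 = 4.5
pos_z_2 = 16.5
pos_y_3 = 1.5
depth_3 = 3.5
height_3 = 7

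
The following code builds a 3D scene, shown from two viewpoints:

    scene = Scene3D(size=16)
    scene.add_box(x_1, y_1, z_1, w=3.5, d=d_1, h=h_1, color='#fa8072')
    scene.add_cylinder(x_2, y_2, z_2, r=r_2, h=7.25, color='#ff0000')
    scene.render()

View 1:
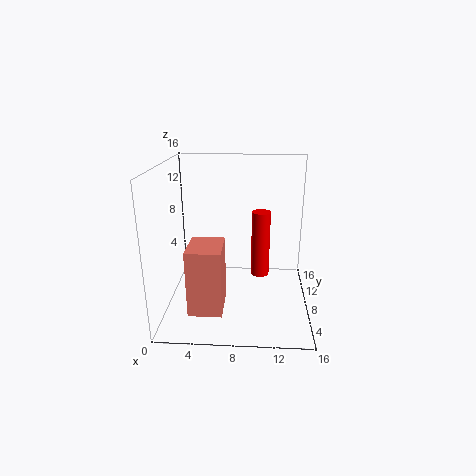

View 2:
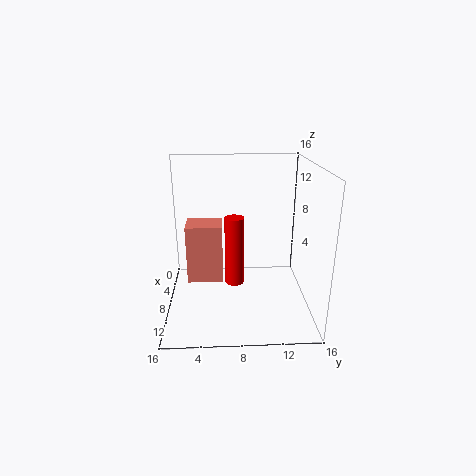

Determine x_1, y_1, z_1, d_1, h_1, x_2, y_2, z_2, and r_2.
x_1 = 3.25, y_1 = 2, z_1 = 1.75, d_1 = 4.25, h_1 = 7, x_2 = 10.5, y_2 = 7.5, z_2 = 4, r_2 = 1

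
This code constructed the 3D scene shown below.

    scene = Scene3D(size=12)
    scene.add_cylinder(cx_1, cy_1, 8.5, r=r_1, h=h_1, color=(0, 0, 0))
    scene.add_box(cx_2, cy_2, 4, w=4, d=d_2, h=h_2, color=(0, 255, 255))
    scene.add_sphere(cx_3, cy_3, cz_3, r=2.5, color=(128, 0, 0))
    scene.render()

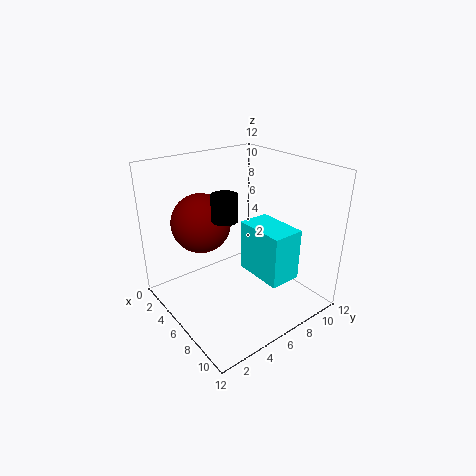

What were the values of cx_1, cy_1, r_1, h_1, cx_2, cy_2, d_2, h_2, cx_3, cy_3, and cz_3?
cx_1 = 7; cy_1 = 4; r_1 = 1; h_1 = 2; cx_2 = 7; cy_2 = 5.5; d_2 = 2.5; h_2 = 4; cx_3 = 3.5; cy_3 = 4; cz_3 = 7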